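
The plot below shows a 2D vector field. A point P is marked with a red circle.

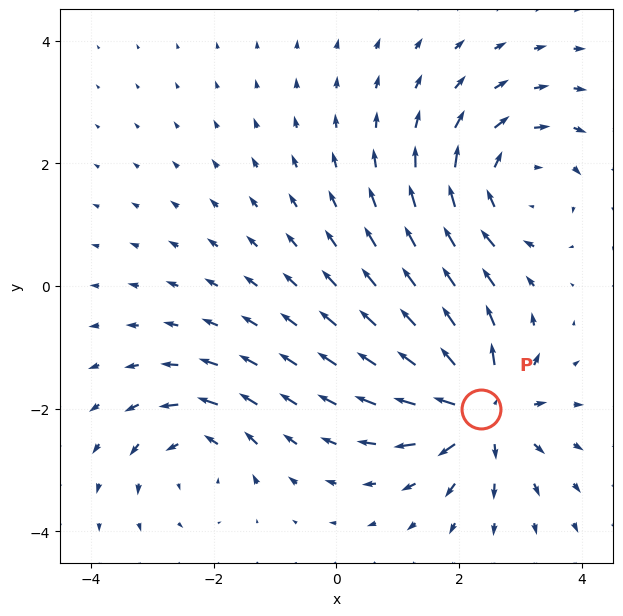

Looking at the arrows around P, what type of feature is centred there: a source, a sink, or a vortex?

At P (2.3, -2.0) the arrows spread outward. Divergence about +7, curl ≈0 — positive divergence with near-zero curl is a source.

source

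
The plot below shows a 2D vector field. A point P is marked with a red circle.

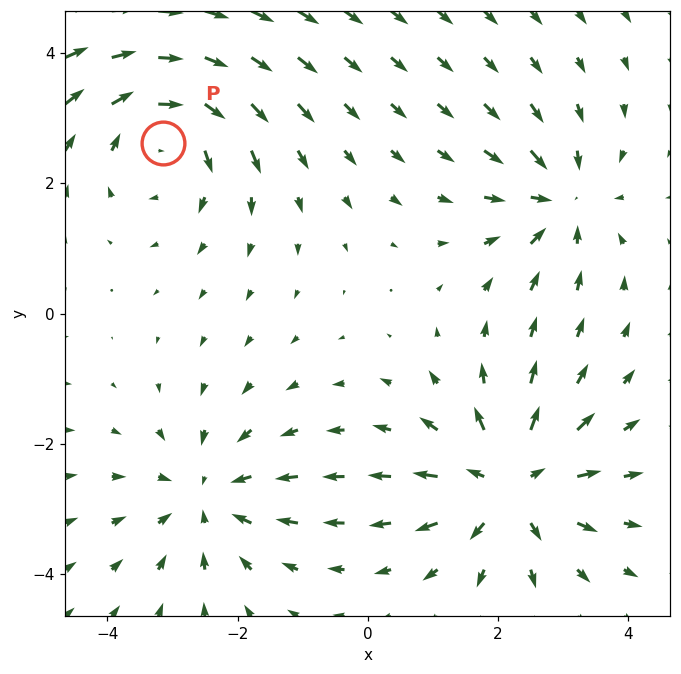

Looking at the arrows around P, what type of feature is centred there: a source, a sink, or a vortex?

vortex

At P (-3.2, 2.6) the arrows circulate clockwise. Divergence ≈0, curl about -4 — near-zero divergence with nonzero curl is a vortex.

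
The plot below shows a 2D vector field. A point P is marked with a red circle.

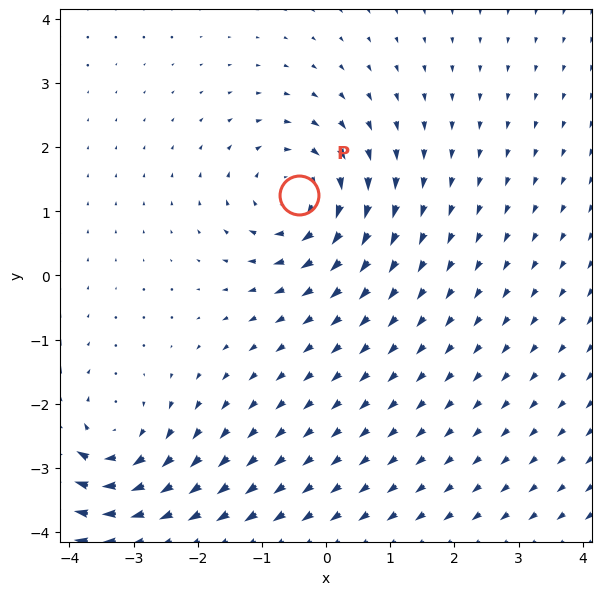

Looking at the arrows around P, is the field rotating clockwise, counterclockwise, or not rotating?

clockwise

Near P at (-0.4, 1.2) the arrows circulate clockwise. The curl (z-component) there is about -5; negative curl means clockwise rotation.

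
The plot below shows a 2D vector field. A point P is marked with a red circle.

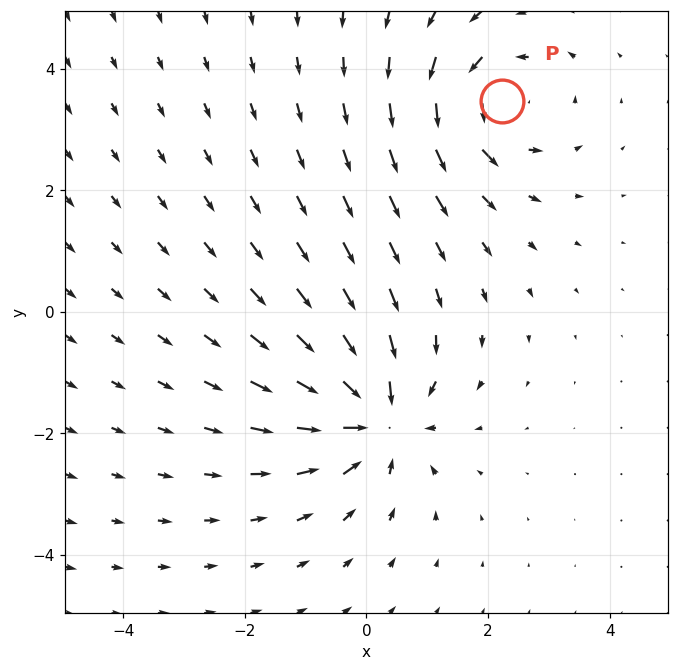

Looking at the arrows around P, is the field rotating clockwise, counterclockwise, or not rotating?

Near P at (2.2, 3.5) the arrows circulate counterclockwise. The curl (z-component) there is about +4; positive curl means counterclockwise rotation.

counterclockwise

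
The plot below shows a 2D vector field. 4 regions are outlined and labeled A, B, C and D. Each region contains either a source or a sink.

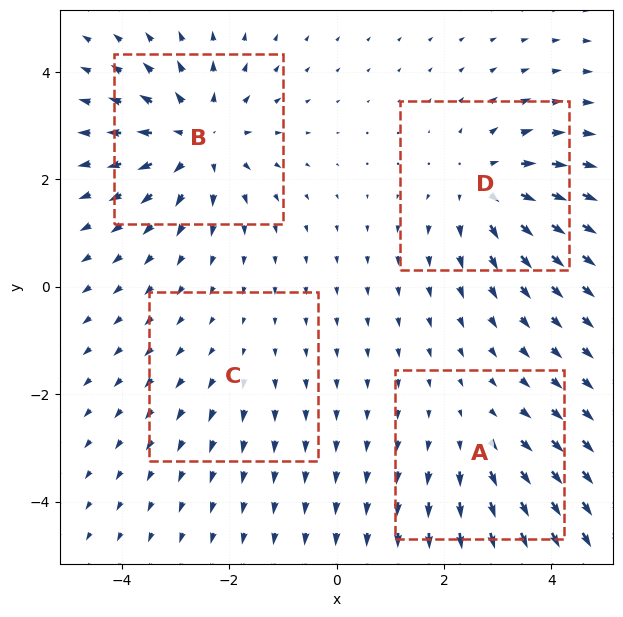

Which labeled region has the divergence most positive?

Divergence at each region's feature centre — A: about +3, B: about +6, C: about +2, D: about +5. Region B is most positive.

B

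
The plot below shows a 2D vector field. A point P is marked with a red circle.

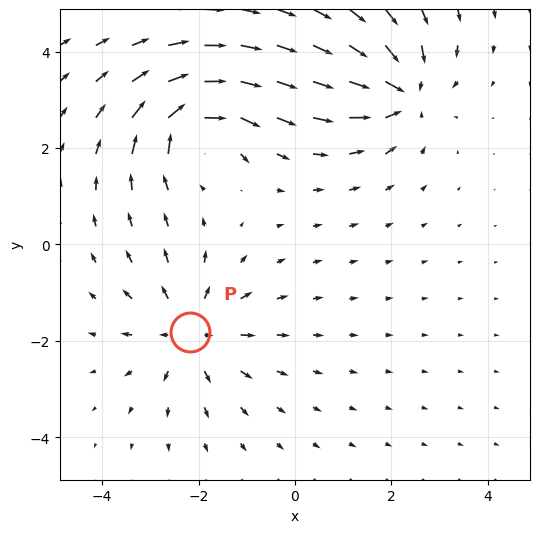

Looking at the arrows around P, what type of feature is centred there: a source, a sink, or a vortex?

At P (-2.2, -1.8) the arrows spread outward. Divergence about +5, curl ≈0 — positive divergence with near-zero curl is a source.

source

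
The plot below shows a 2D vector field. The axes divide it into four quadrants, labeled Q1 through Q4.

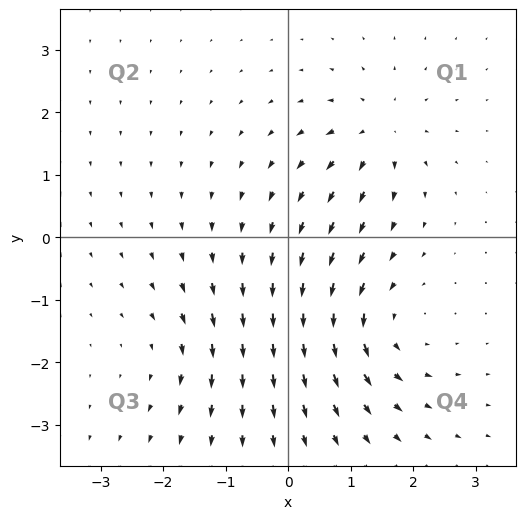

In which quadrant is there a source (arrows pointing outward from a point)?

The source sits at approximately (1.4, 1.7), which lies in quadrant Q1. The divergence there is about +5, positive as expected for a source.

Q1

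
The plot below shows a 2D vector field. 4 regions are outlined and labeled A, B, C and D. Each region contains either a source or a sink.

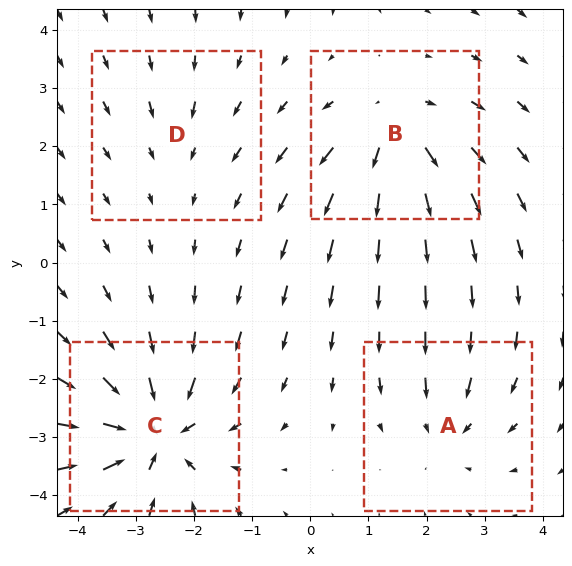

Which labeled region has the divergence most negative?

C

Divergence at each region's feature centre — A: about -3, B: about +5, C: about -7, D: about -2. Region C is most negative.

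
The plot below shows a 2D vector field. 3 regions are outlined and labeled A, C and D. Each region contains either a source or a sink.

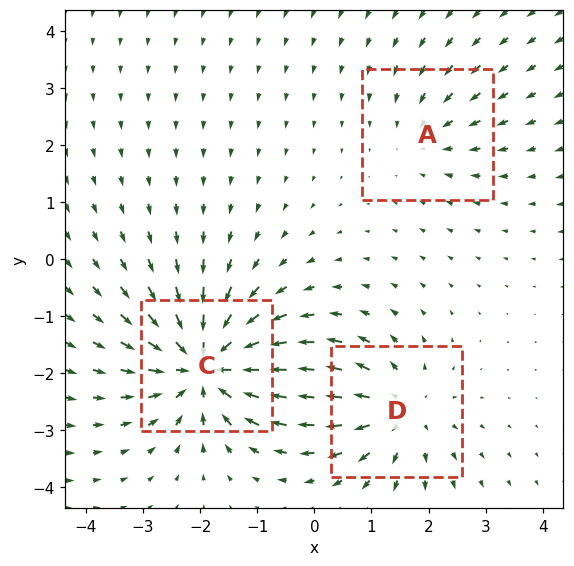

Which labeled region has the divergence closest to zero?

A

Divergence at each region's feature centre — A: about -2, C: about -5, D: about +3. Region A is closest to zero.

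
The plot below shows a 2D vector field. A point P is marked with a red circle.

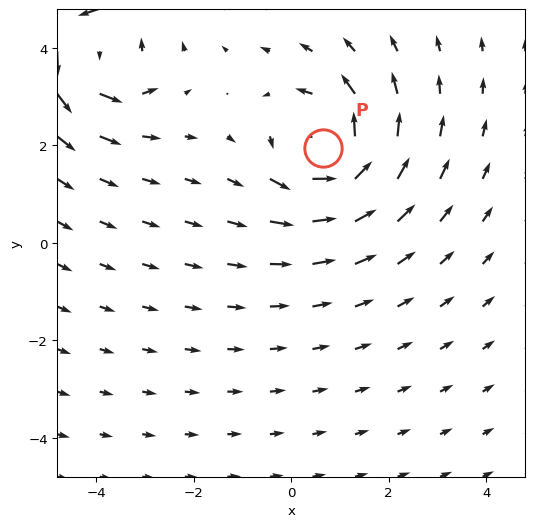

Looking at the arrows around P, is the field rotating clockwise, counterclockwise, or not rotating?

counterclockwise

Near P at (0.6, 2.0) the arrows circulate counterclockwise. The curl (z-component) there is about +6; positive curl means counterclockwise rotation.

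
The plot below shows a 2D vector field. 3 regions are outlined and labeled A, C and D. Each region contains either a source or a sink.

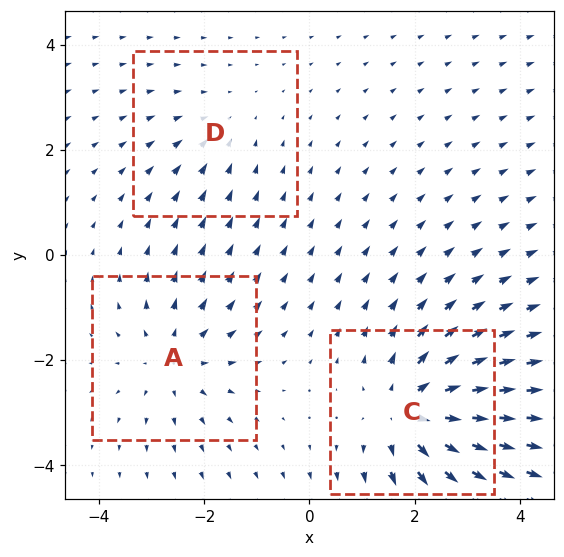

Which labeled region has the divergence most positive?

Divergence at each region's feature centre — A: about +3, C: about +5, D: about -2. Region C is most positive.

C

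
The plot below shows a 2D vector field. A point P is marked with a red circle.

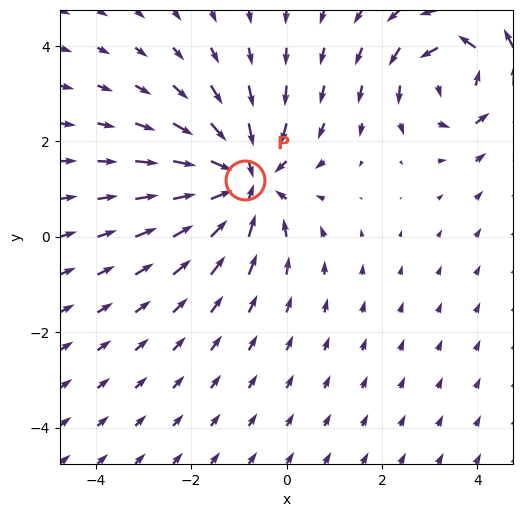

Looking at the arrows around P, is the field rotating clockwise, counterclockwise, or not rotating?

Near P at (-0.9, 1.2) the arrows show no circulation. The curl there is ≈0.

not rotating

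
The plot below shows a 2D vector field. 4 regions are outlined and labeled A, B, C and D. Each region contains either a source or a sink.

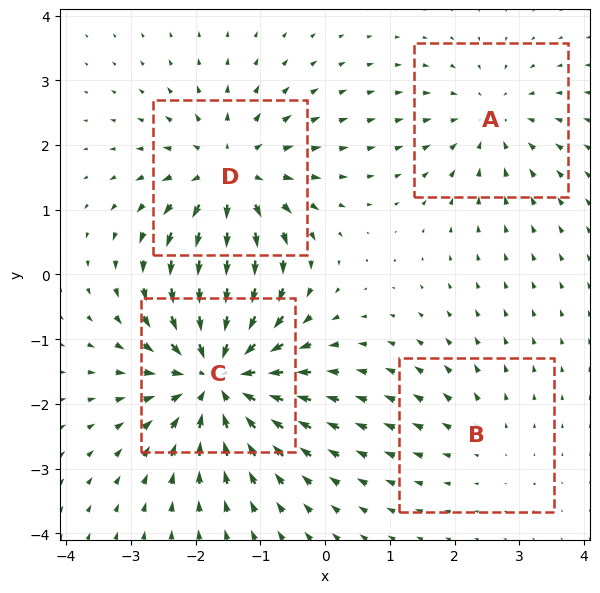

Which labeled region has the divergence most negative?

C

Divergence at each region's feature centre — A: about -4, B: about +2, C: about -7, D: about +6. Region C is most negative.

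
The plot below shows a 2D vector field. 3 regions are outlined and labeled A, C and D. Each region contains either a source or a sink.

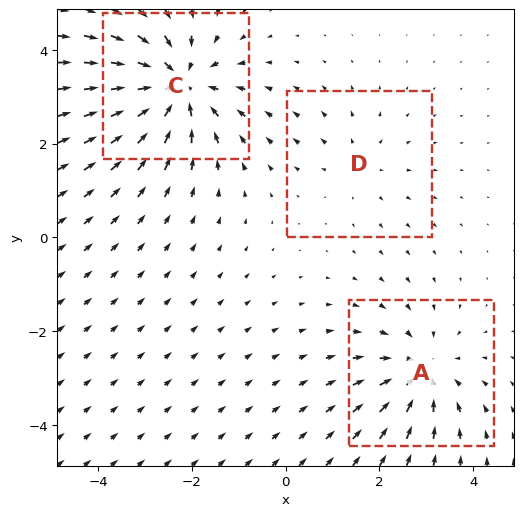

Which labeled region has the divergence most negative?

Divergence at each region's feature centre — A: about -3, C: about -5, D: about +2. Region C is most negative.

C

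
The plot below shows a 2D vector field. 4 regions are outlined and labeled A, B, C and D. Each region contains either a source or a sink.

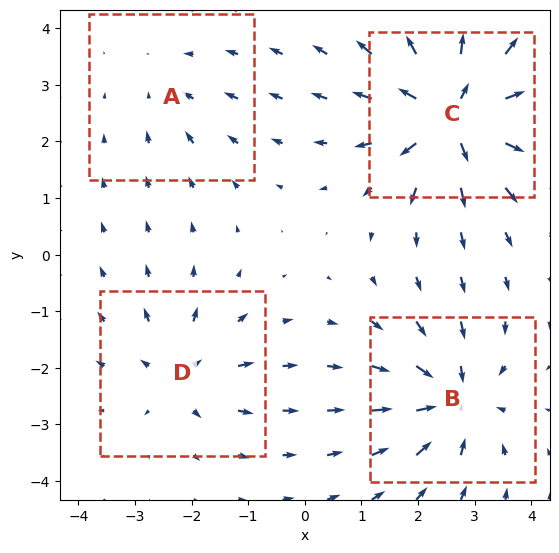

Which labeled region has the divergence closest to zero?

Divergence at each region's feature centre — A: about -2, B: about -6, C: about +8, D: about +4. Region A is closest to zero.

A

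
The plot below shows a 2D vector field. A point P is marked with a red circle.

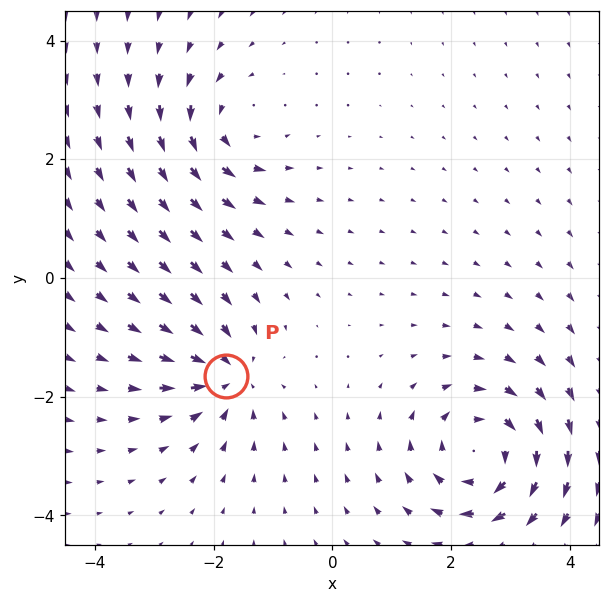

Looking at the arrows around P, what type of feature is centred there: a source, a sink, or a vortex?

sink

At P (-1.8, -1.7) the arrows converge inward. Divergence about -4, curl ≈0 — negative divergence with near-zero curl is a sink.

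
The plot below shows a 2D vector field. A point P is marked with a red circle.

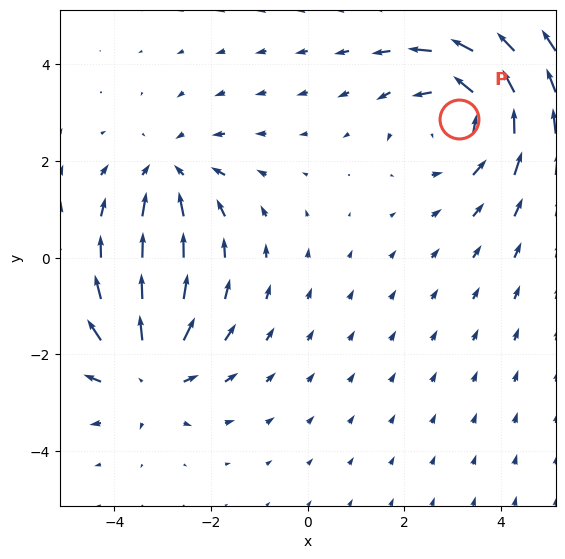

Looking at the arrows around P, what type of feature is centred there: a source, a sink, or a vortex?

vortex

At P (3.1, 2.9) the arrows circulate counterclockwise. Divergence ≈0, curl about +4 — near-zero divergence with nonzero curl is a vortex.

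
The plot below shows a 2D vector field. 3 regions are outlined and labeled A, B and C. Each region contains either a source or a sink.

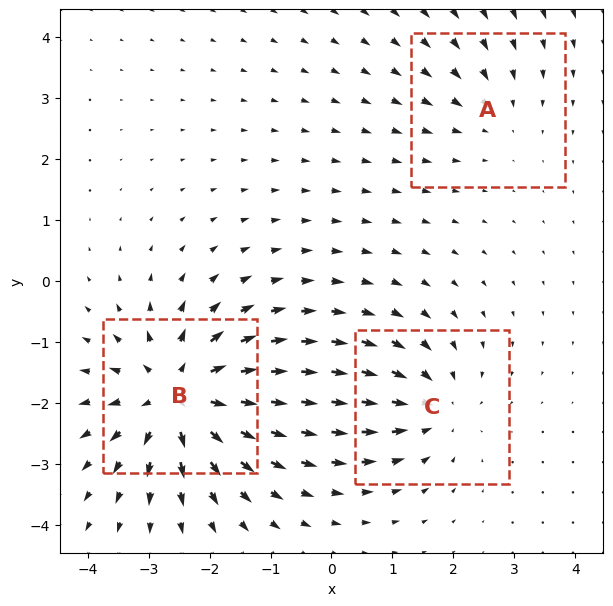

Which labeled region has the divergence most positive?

Divergence at each region's feature centre — A: about -2, B: about +6, C: about -3. Region B is most positive.

B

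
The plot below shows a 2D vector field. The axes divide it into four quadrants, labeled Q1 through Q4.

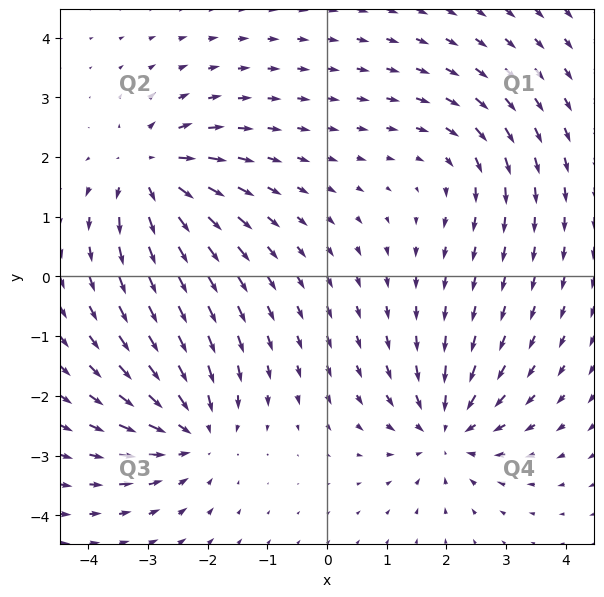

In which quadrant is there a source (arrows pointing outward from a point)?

Q2

The source sits at approximately (-3.0, 1.7), which lies in quadrant Q2. The divergence there is about +6, positive as expected for a source.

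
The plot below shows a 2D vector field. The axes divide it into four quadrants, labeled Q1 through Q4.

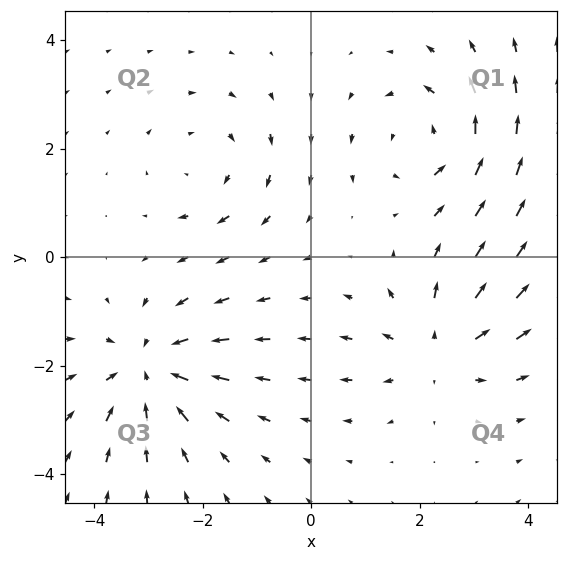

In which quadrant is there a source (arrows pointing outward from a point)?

The source sits at approximately (2.3, -1.7), which lies in quadrant Q4. The divergence there is about +4, positive as expected for a source.

Q4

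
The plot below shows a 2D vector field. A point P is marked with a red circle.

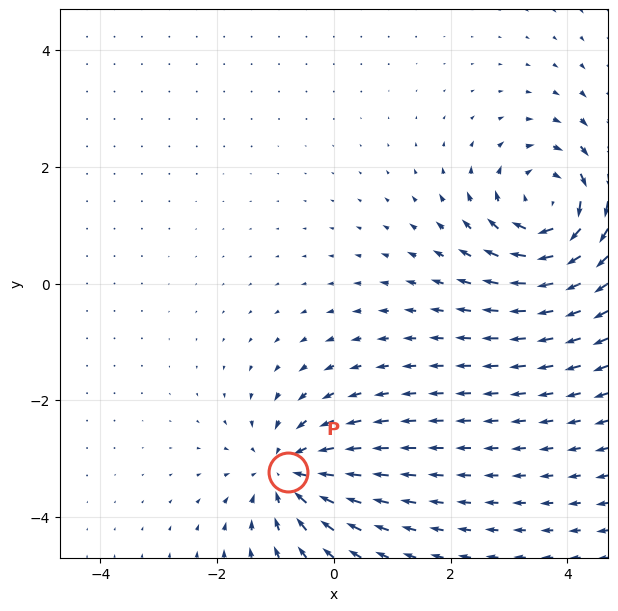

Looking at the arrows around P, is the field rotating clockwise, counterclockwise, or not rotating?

Near P at (-0.8, -3.2) the arrows show no circulation. The curl there is ≈0.

not rotating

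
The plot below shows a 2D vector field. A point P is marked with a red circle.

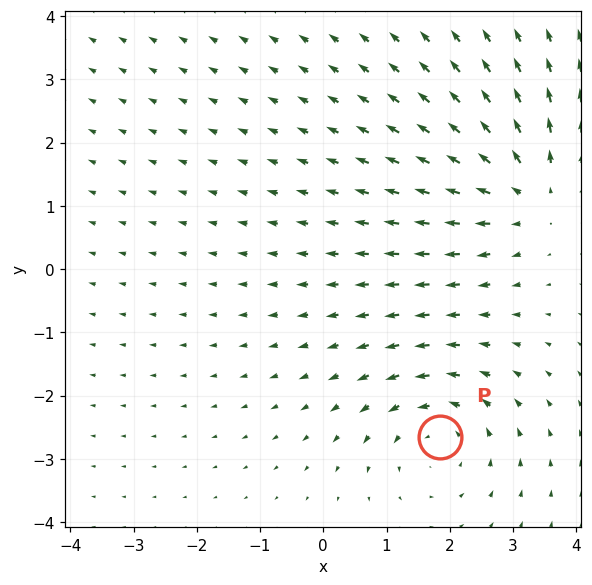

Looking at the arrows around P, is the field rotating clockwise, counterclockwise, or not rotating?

counterclockwise

Near P at (1.8, -2.7) the arrows circulate counterclockwise. The curl (z-component) there is about +3; positive curl means counterclockwise rotation.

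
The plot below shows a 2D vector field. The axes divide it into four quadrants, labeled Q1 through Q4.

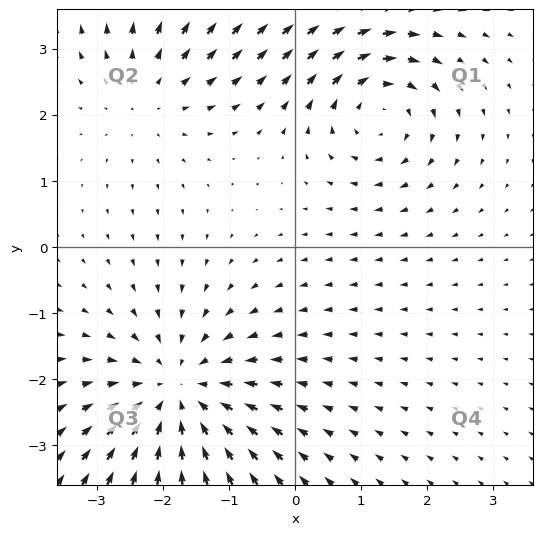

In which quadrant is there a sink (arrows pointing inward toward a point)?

The sink sits at approximately (-1.8, -2.2), which lies in quadrant Q3. The divergence there is about -4, negative as expected for a sink.

Q3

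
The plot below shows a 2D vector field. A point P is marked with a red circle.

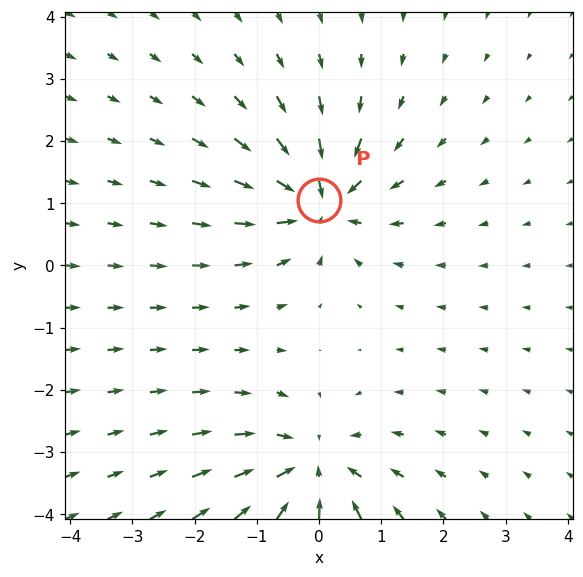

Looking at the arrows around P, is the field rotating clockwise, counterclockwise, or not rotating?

not rotating

Near P at (0.0, 1.0) the arrows show no circulation. The curl there is ≈0.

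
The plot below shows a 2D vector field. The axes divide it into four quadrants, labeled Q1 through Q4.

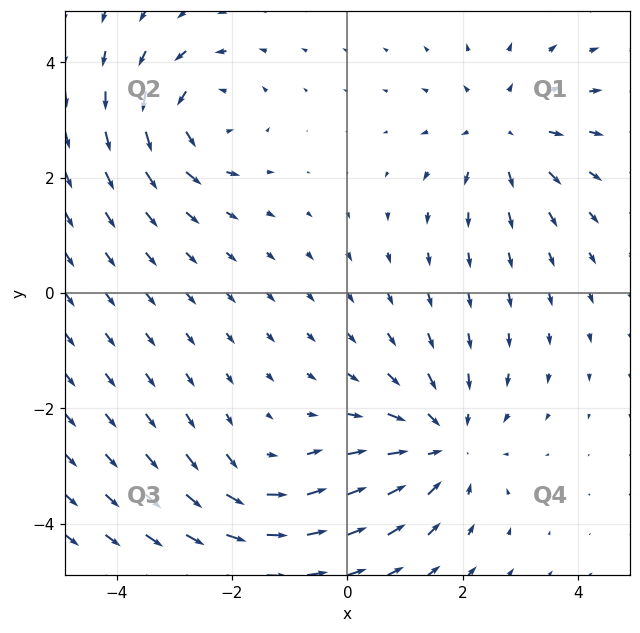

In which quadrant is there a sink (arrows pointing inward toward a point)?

Q4

The sink sits at approximately (1.7, -2.6), which lies in quadrant Q4. The divergence there is about -4, negative as expected for a sink.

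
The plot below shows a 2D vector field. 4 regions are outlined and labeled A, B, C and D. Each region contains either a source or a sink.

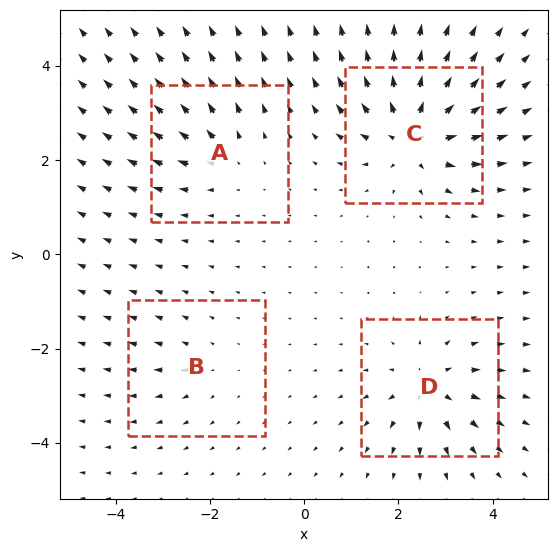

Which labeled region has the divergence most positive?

Divergence at each region's feature centre — A: about +4, B: about +2, C: about +8, D: about +5. Region C is most positive.

C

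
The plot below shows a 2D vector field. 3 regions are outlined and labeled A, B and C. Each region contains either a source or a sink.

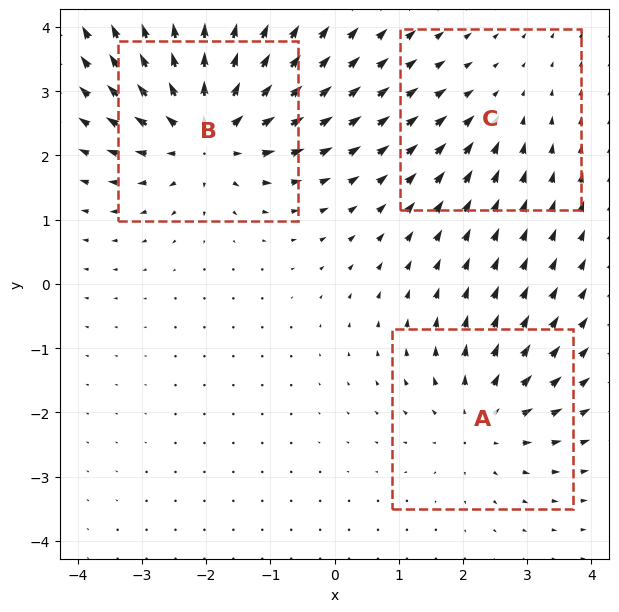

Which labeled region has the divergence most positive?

Divergence at each region's feature centre — A: about +3, B: about +5, C: about -2. Region B is most positive.

B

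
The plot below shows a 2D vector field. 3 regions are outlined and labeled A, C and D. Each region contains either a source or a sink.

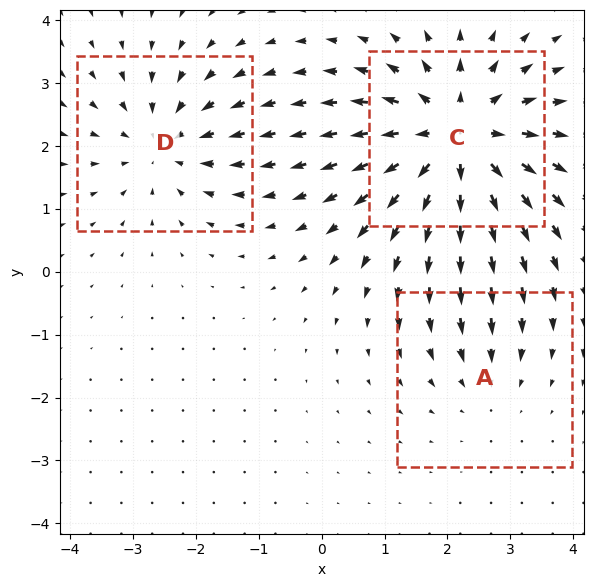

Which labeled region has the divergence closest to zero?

Divergence at each region's feature centre — A: about -2, C: about +5, D: about -3. Region A is closest to zero.

A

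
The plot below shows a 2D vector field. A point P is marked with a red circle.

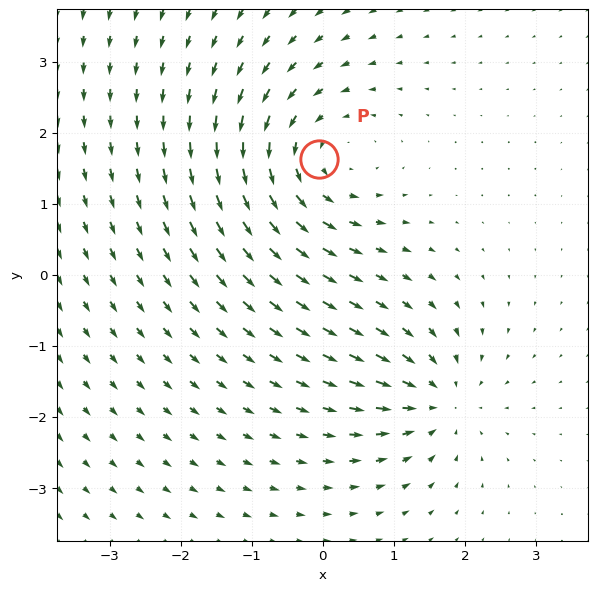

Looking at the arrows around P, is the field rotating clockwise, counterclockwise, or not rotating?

counterclockwise

Near P at (-0.1, 1.6) the arrows circulate counterclockwise. The curl (z-component) there is about +4; positive curl means counterclockwise rotation.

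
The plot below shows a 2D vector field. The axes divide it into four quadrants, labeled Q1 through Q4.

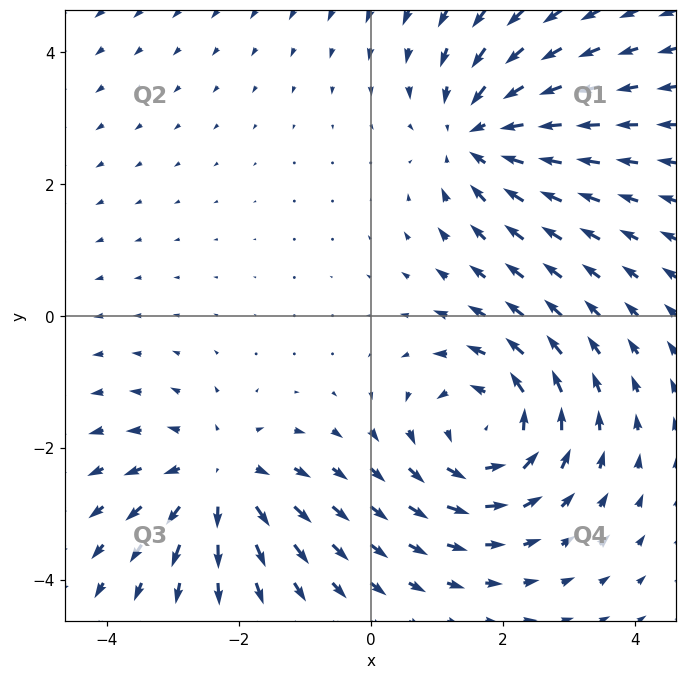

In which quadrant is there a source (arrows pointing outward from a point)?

Q3

The source sits at approximately (-2.3, -2.5), which lies in quadrant Q3. The divergence there is about +3, positive as expected for a source.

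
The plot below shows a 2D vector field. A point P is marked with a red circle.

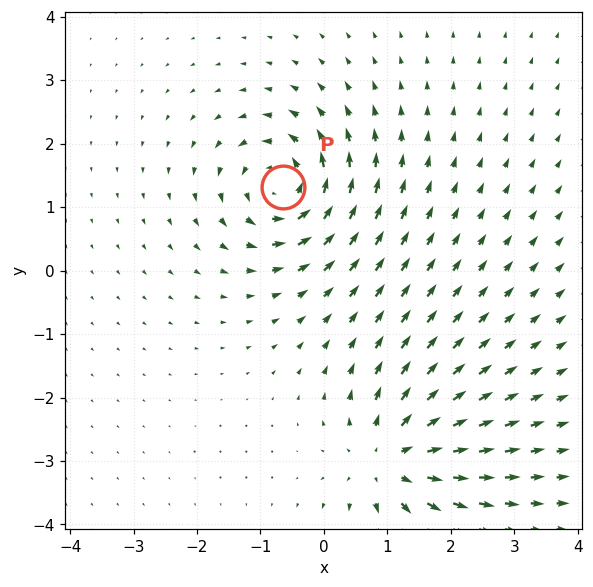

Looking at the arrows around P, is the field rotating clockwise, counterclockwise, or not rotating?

Near P at (-0.6, 1.3) the arrows circulate counterclockwise. The curl (z-component) there is about +7; positive curl means counterclockwise rotation.

counterclockwise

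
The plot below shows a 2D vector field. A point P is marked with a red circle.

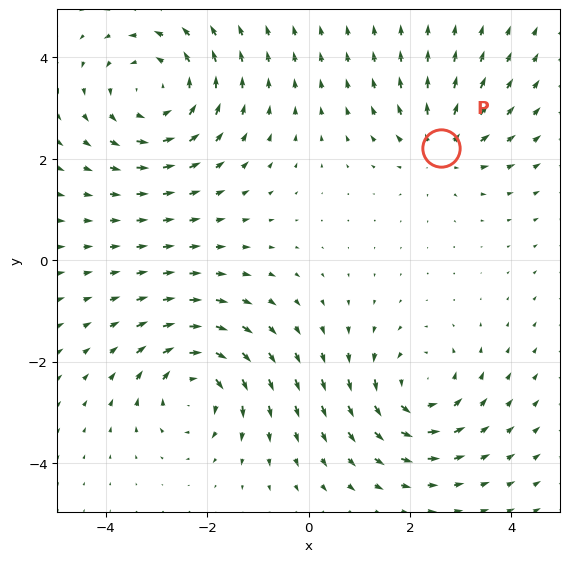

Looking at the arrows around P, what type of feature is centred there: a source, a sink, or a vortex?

At P (2.6, 2.2) the arrows spread outward. Divergence about +3, curl ≈0 — positive divergence with near-zero curl is a source.

source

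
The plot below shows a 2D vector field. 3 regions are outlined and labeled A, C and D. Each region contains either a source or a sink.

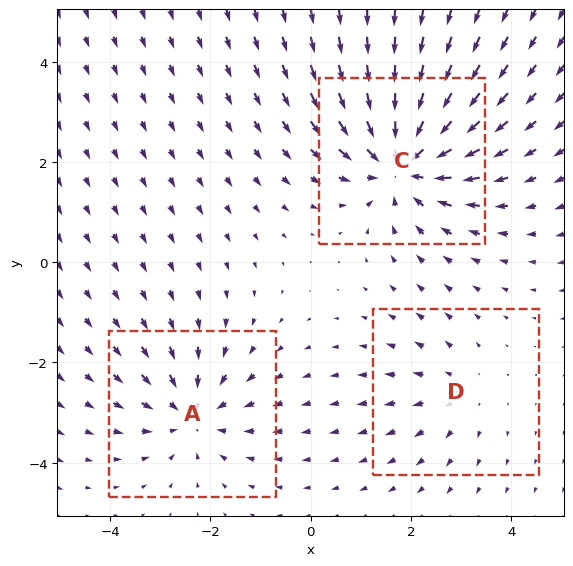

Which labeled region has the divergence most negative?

Divergence at each region's feature centre — A: about -3, C: about -5, D: about +2. Region C is most negative.

C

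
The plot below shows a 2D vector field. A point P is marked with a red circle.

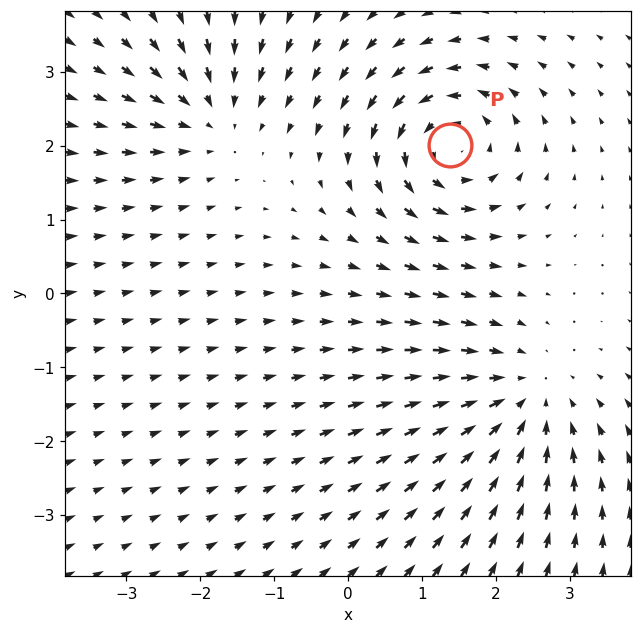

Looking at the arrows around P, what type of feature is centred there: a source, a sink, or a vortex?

At P (1.4, 2.0) the arrows circulate counterclockwise. Divergence ≈0, curl about +5 — near-zero divergence with nonzero curl is a vortex.

vortex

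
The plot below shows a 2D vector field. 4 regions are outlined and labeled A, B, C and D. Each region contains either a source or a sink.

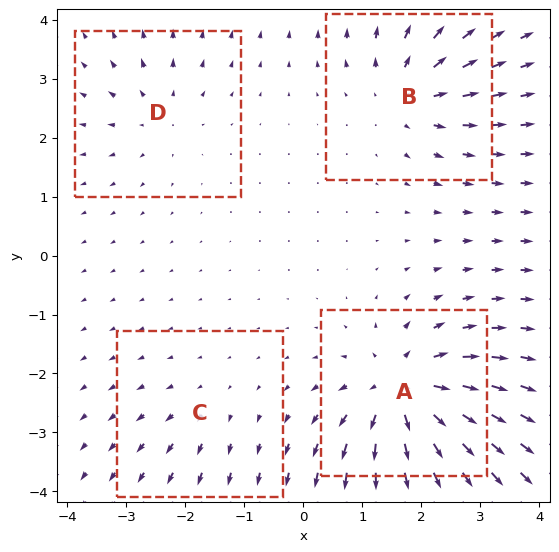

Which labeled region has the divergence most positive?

A

Divergence at each region's feature centre — A: about +9, B: about +6, C: about +2, D: about +4. Region A is most positive.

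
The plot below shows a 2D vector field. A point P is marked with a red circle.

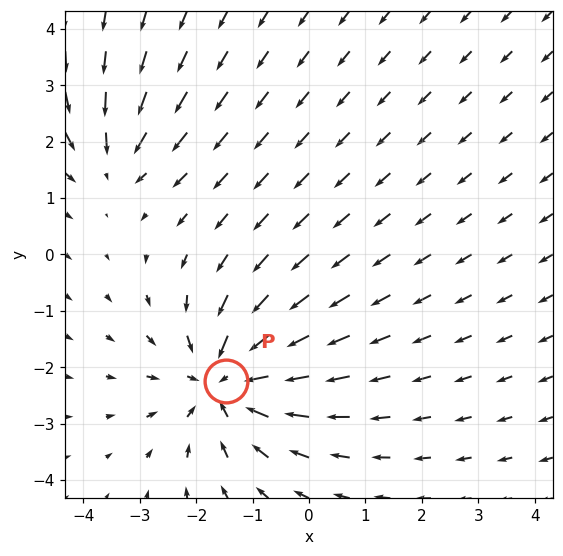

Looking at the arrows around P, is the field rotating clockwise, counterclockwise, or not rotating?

not rotating

Near P at (-1.5, -2.2) the arrows show no circulation. The curl there is ≈0.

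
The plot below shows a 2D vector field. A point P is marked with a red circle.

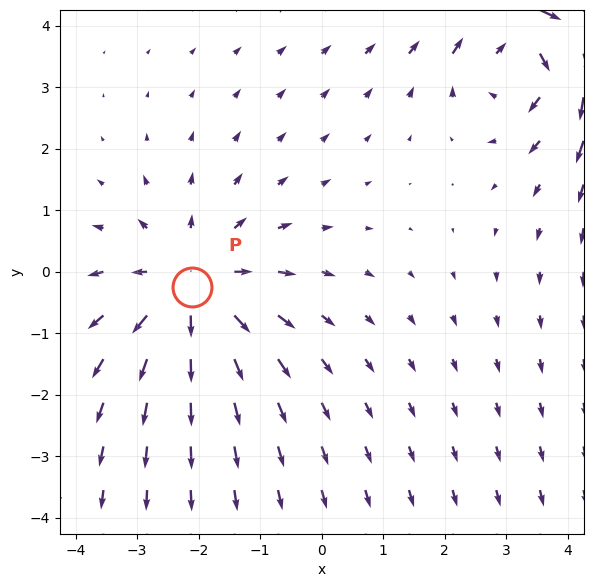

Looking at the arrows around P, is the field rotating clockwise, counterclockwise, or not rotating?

not rotating

Near P at (-2.1, -0.3) the arrows show no circulation. The curl there is ≈0.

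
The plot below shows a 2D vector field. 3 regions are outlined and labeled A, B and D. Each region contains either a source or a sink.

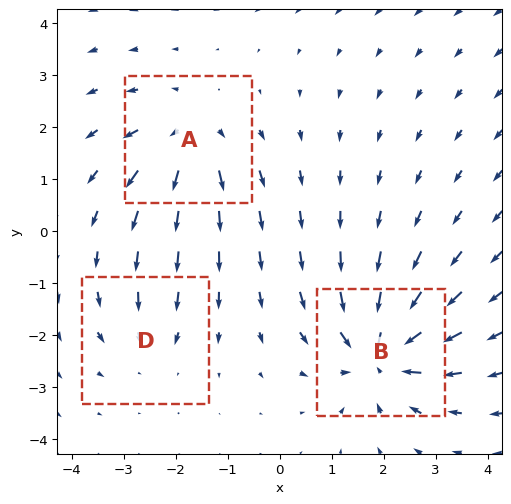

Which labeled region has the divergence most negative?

B

Divergence at each region's feature centre — A: about +4, B: about -6, D: about -2. Region B is most negative.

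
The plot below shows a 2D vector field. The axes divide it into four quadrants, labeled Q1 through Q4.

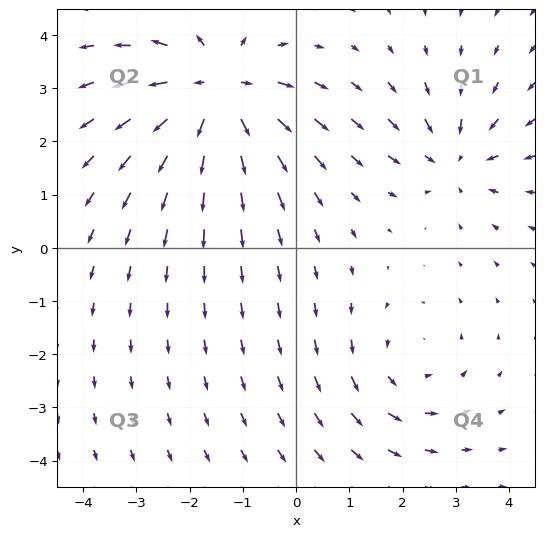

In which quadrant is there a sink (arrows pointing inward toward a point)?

Q1

The sink sits at approximately (3.0, 1.7), which lies in quadrant Q1. The divergence there is about -3, negative as expected for a sink.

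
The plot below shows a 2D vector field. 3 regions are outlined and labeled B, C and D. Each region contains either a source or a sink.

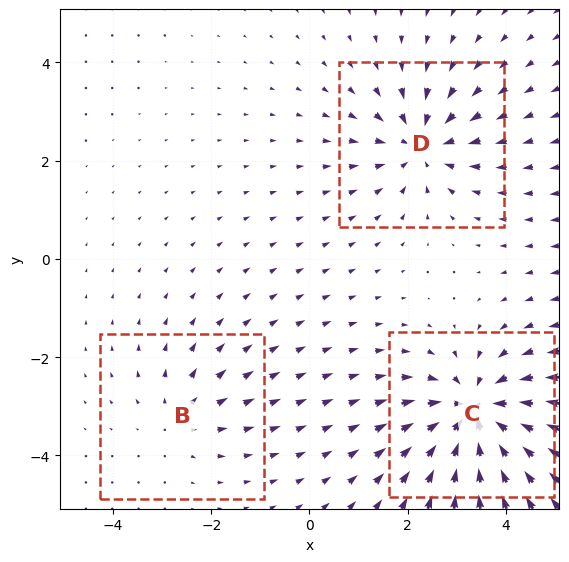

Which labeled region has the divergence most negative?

C

Divergence at each region's feature centre — B: about +2, C: about -5, D: about -4. Region C is most negative.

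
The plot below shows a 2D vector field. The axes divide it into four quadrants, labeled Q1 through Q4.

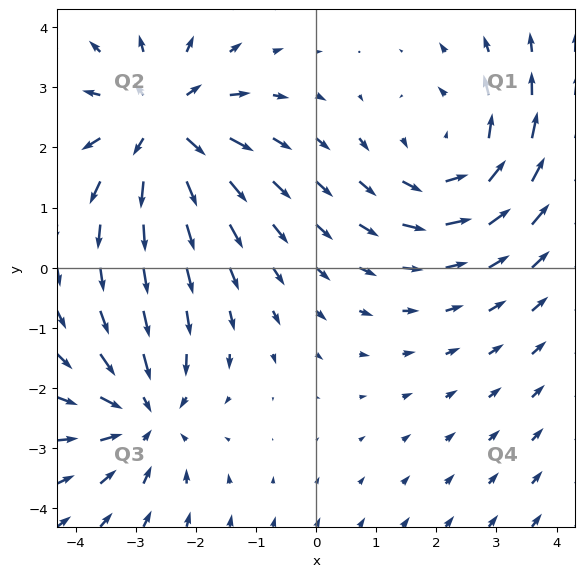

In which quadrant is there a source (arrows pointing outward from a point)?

The source sits at approximately (-2.6, 2.4), which lies in quadrant Q2. The divergence there is about +5, positive as expected for a source.

Q2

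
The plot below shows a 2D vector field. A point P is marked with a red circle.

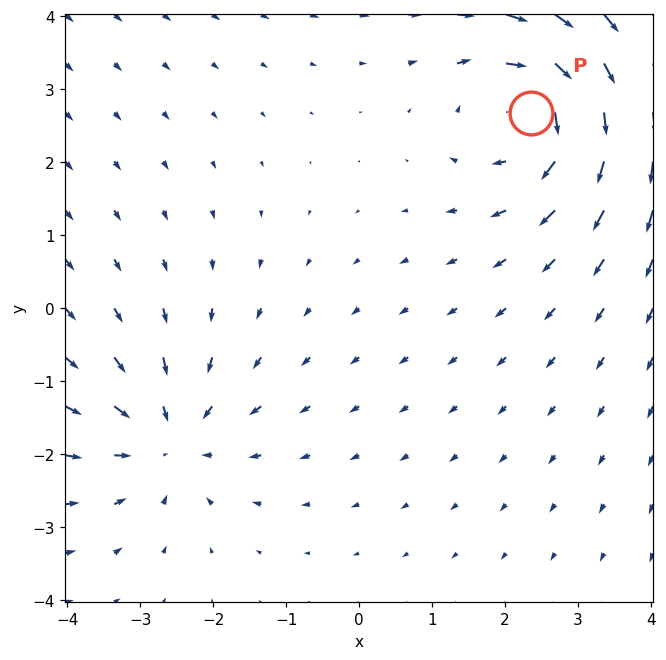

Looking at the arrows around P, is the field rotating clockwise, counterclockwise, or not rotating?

Near P at (2.4, 2.7) the arrows circulate clockwise. The curl (z-component) there is about -5; negative curl means clockwise rotation.

clockwise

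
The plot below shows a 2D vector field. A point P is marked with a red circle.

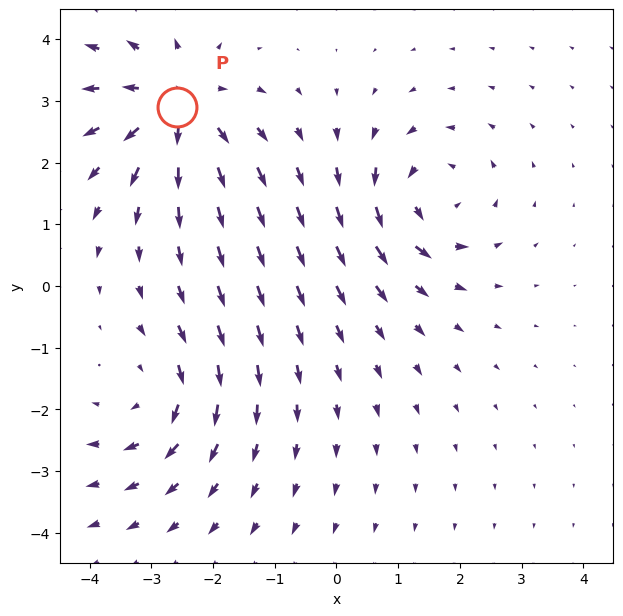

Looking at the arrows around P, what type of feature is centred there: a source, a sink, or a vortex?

At P (-2.6, 2.9) the arrows spread outward. Divergence about +4, curl ≈0 — positive divergence with near-zero curl is a source.

source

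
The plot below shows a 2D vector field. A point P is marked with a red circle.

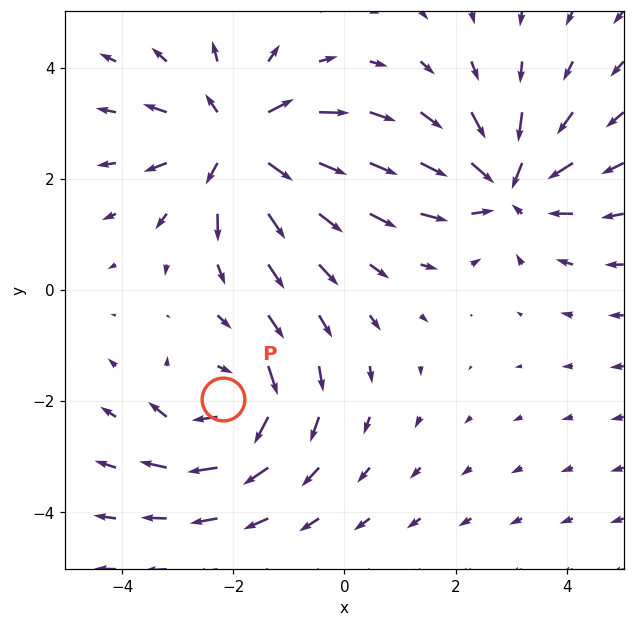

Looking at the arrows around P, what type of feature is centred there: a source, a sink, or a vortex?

vortex

At P (-2.2, -2.0) the arrows circulate clockwise. Divergence ≈0, curl about -4 — near-zero divergence with nonzero curl is a vortex.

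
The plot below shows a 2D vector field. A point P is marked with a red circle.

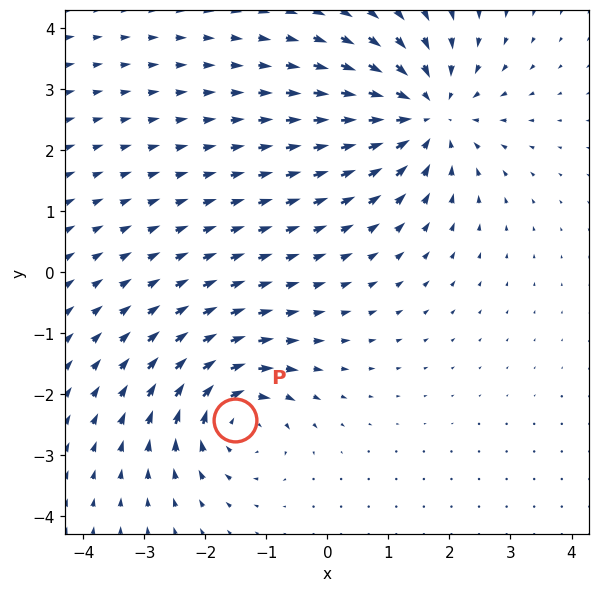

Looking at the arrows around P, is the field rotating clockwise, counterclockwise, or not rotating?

Near P at (-1.5, -2.4) the arrows circulate clockwise. The curl (z-component) there is about -4; negative curl means clockwise rotation.

clockwise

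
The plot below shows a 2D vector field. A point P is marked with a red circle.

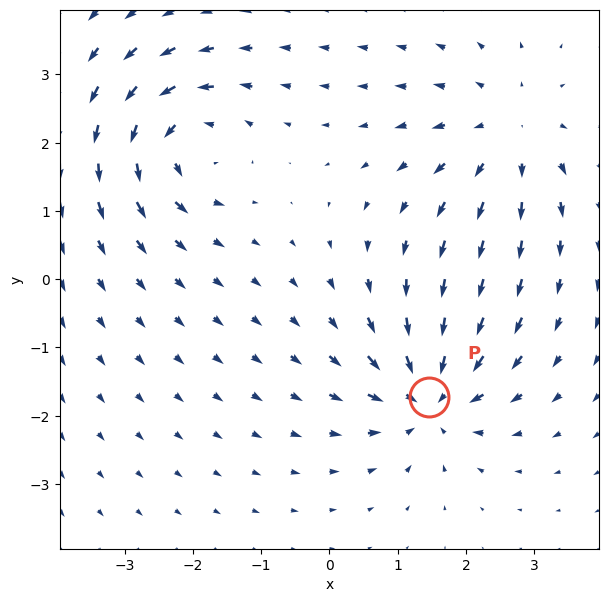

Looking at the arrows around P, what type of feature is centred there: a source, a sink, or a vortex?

sink

At P (1.5, -1.7) the arrows converge inward. Divergence about -5, curl ≈0 — negative divergence with near-zero curl is a sink.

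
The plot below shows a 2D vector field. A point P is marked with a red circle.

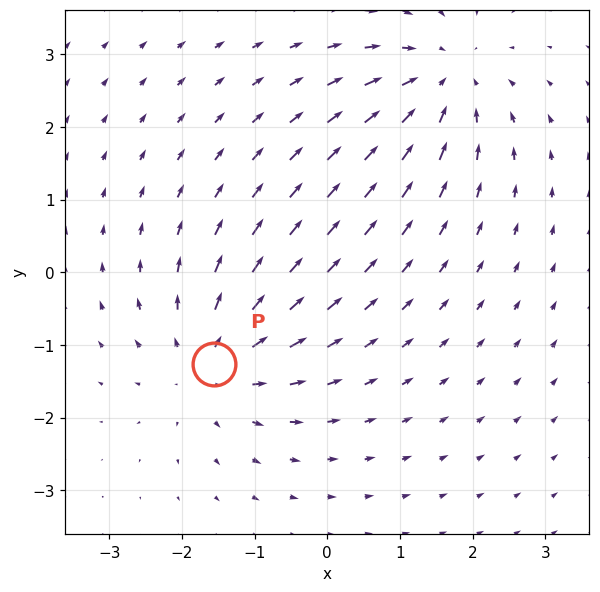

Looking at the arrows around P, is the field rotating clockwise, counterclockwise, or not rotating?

not rotating

Near P at (-1.6, -1.3) the arrows show no circulation. The curl there is ≈0.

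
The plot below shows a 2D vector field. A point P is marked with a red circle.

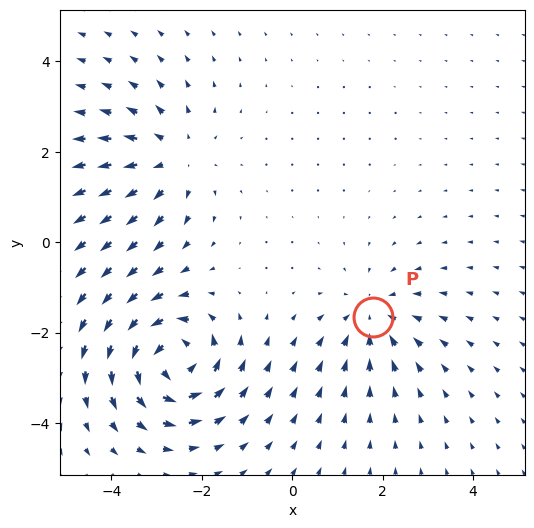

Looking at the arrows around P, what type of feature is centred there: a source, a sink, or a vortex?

sink

At P (1.8, -1.7) the arrows converge inward. Divergence about -3, curl ≈0 — negative divergence with near-zero curl is a sink.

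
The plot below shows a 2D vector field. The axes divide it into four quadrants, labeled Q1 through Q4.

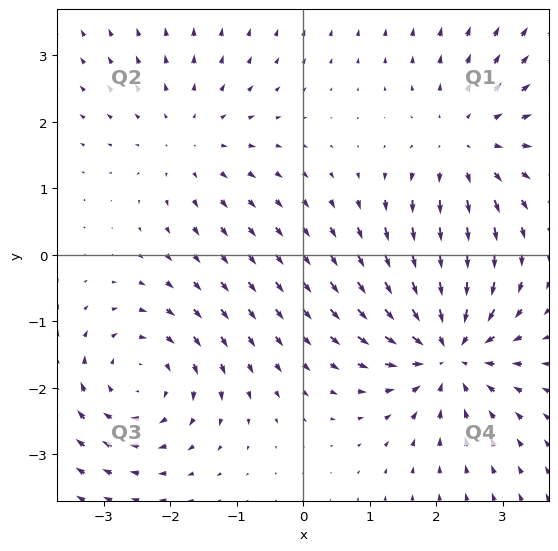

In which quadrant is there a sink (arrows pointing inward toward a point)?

Q4

The sink sits at approximately (2.2, -1.4), which lies in quadrant Q4. The divergence there is about -6, negative as expected for a sink.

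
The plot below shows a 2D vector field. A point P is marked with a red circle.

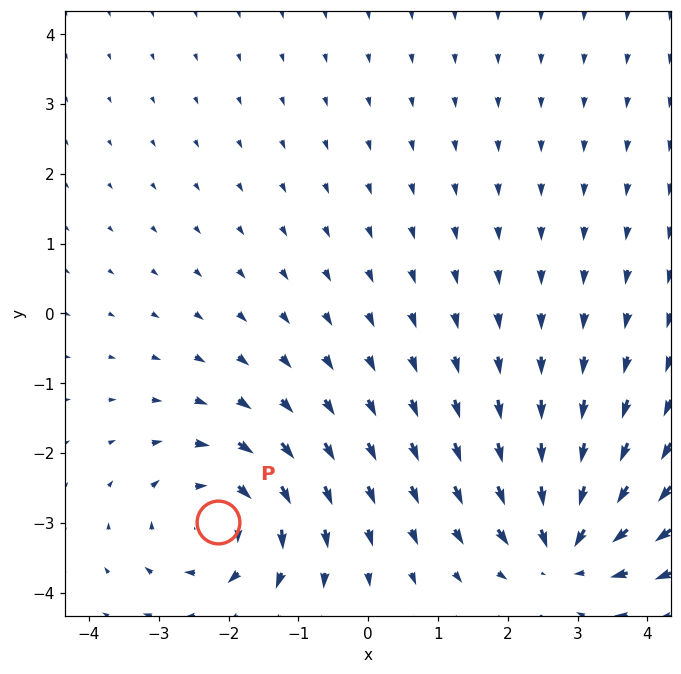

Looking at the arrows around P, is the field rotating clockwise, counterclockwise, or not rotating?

Near P at (-2.2, -3.0) the arrows circulate clockwise. The curl (z-component) there is about -5; negative curl means clockwise rotation.

clockwise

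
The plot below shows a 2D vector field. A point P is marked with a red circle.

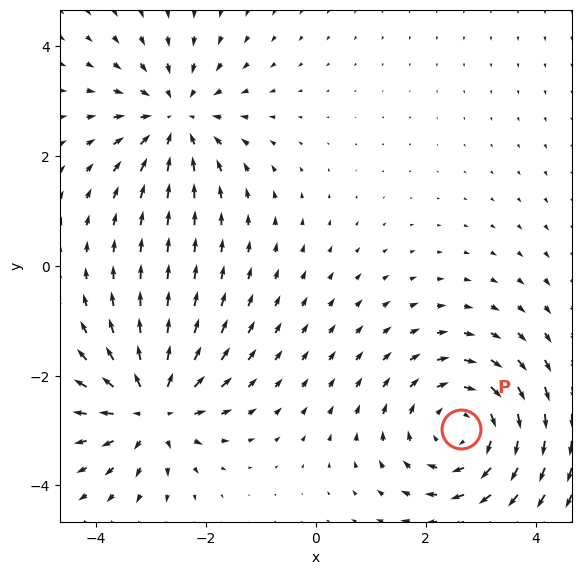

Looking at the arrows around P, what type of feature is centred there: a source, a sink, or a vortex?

vortex

At P (2.6, -3.0) the arrows circulate clockwise. Divergence ≈0, curl about -4 — near-zero divergence with nonzero curl is a vortex.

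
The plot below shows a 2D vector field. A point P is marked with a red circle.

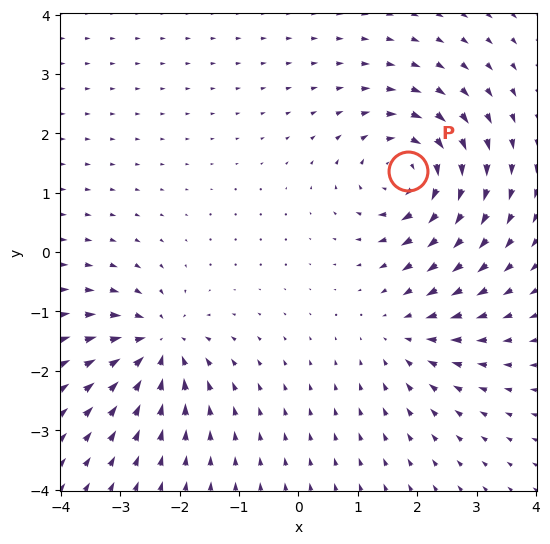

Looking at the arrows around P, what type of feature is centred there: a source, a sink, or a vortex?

At P (1.8, 1.4) the arrows circulate clockwise. Divergence ≈0, curl about -5 — near-zero divergence with nonzero curl is a vortex.

vortex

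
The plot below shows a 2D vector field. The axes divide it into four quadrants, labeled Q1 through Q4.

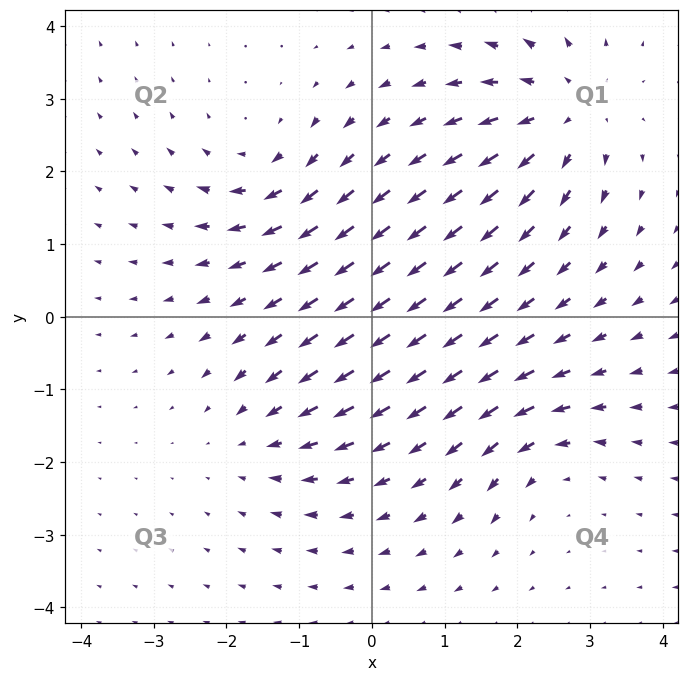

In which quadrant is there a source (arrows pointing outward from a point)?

The source sits at approximately (2.7, 2.8), which lies in quadrant Q1. The divergence there is about +5, positive as expected for a source.

Q1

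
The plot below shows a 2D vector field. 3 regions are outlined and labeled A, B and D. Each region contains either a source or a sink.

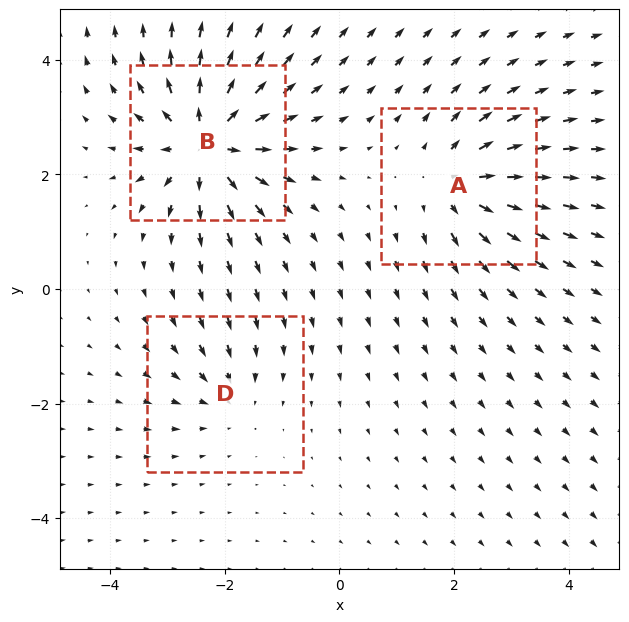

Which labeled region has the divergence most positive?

B

Divergence at each region's feature centre — A: about +4, B: about +6, D: about -3. Region B is most positive.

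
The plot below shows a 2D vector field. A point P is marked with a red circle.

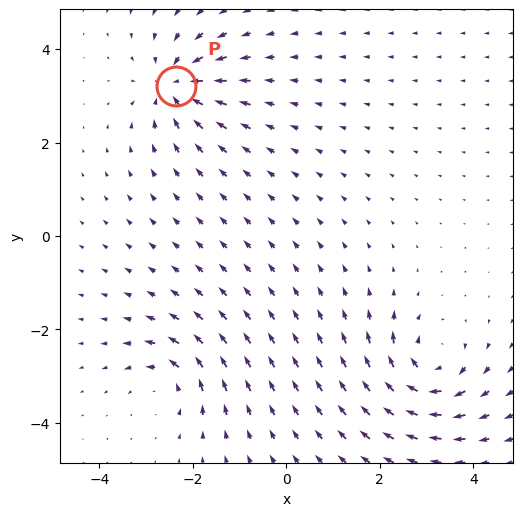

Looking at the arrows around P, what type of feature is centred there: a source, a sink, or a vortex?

sink

At P (-2.4, 3.2) the arrows converge inward. Divergence about -6, curl ≈0 — negative divergence with near-zero curl is a sink.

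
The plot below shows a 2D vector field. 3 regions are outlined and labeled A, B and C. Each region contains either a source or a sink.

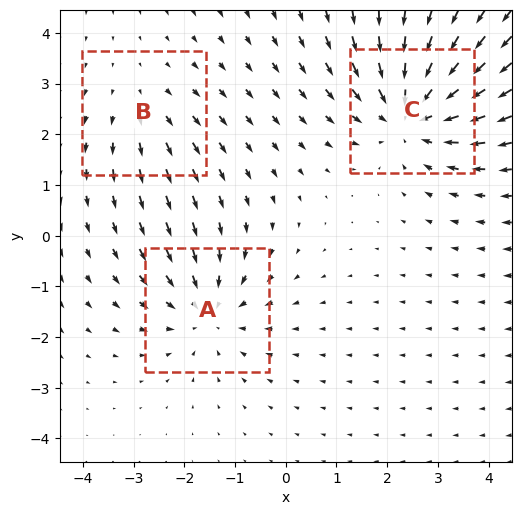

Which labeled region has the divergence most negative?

C

Divergence at each region's feature centre — A: about -3, B: about +2, C: about -4. Region C is most negative.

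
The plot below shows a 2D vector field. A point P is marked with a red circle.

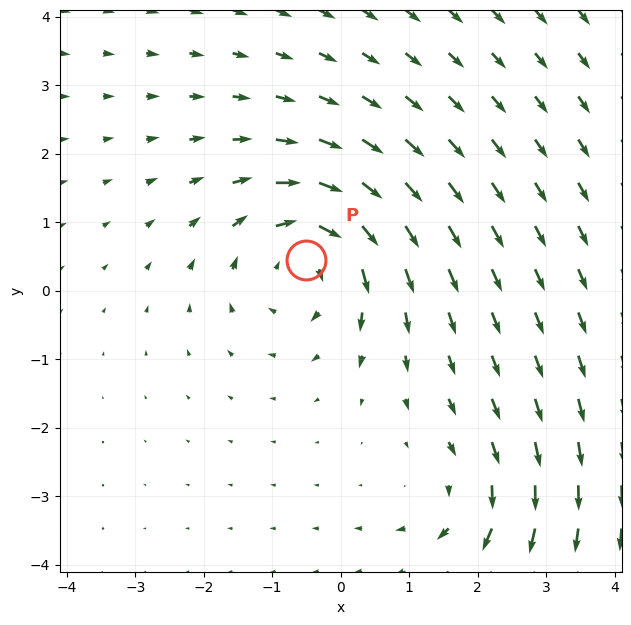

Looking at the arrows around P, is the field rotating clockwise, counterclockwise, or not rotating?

clockwise

Near P at (-0.5, 0.5) the arrows circulate clockwise. The curl (z-component) there is about -4; negative curl means clockwise rotation.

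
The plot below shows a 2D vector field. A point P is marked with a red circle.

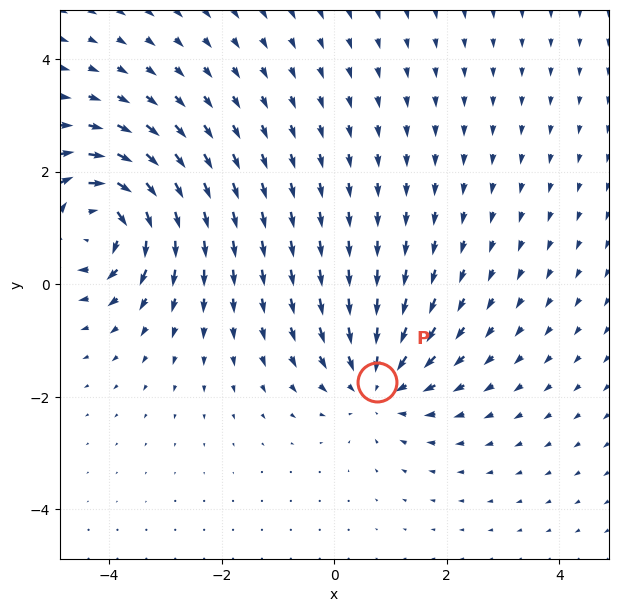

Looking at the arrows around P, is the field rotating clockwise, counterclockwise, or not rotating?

Near P at (0.8, -1.7) the arrows show no circulation. The curl there is ≈0.

not rotating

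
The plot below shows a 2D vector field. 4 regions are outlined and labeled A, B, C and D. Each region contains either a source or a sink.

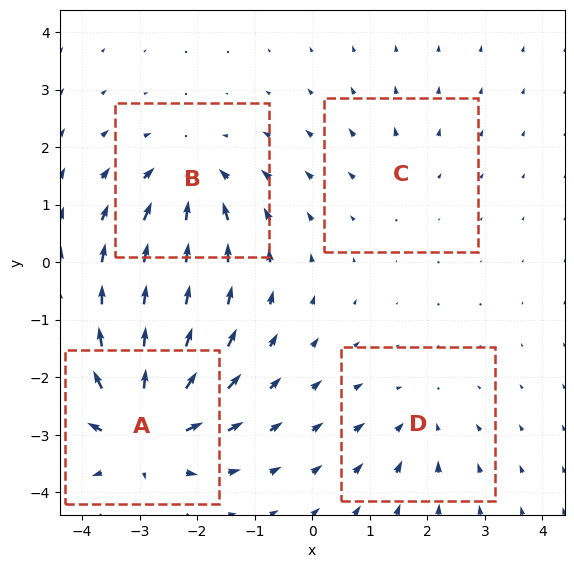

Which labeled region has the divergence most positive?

Divergence at each region's feature centre — A: about +8, B: about -5, C: about +2, D: about -3. Region A is most positive.

A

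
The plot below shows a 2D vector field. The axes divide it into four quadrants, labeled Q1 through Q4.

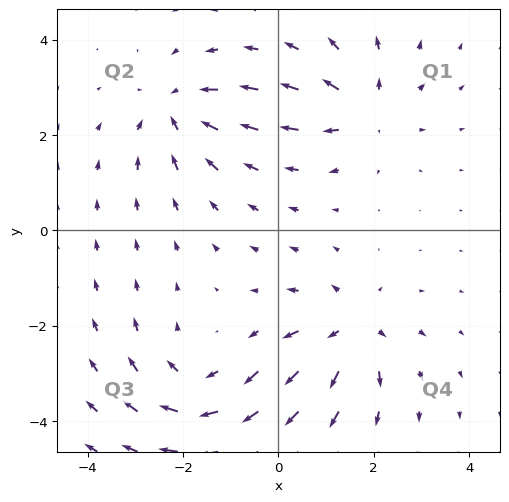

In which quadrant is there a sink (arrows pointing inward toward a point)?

The sink sits at approximately (-2.1, 2.5), which lies in quadrant Q2. The divergence there is about -4, negative as expected for a sink.

Q2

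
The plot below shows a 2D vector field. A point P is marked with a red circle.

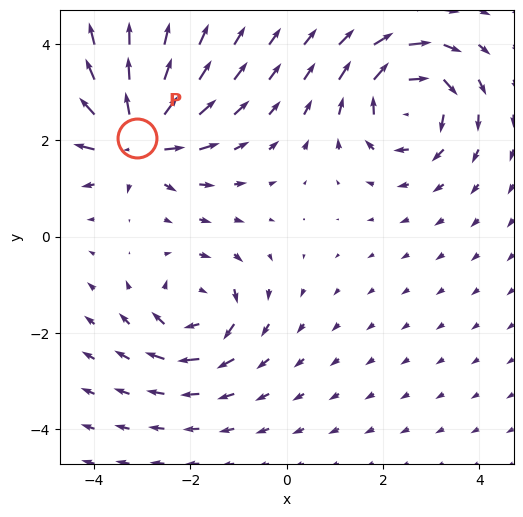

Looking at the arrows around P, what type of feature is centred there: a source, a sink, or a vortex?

source

At P (-3.1, 2.1) the arrows spread outward. Divergence about +7, curl ≈0 — positive divergence with near-zero curl is a source.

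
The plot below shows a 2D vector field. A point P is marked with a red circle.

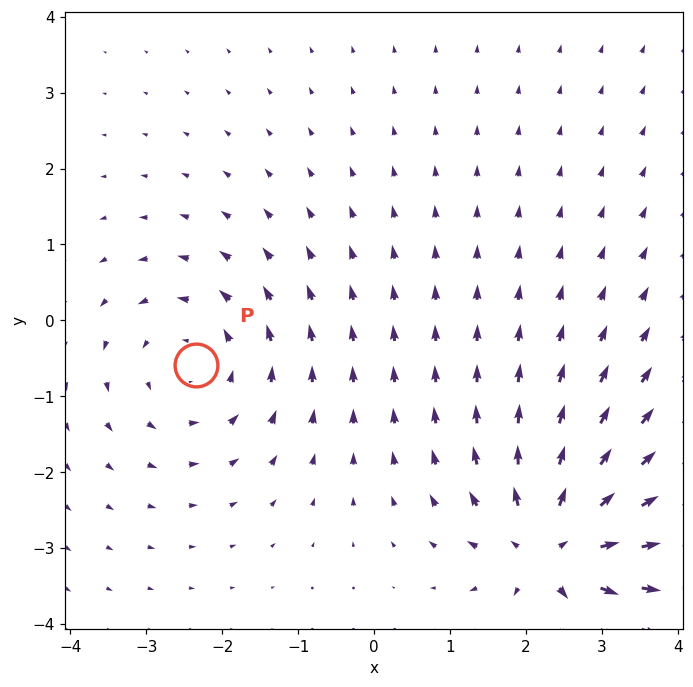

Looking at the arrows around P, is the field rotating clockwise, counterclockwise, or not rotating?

counterclockwise

Near P at (-2.3, -0.6) the arrows circulate counterclockwise. The curl (z-component) there is about +3; positive curl means counterclockwise rotation.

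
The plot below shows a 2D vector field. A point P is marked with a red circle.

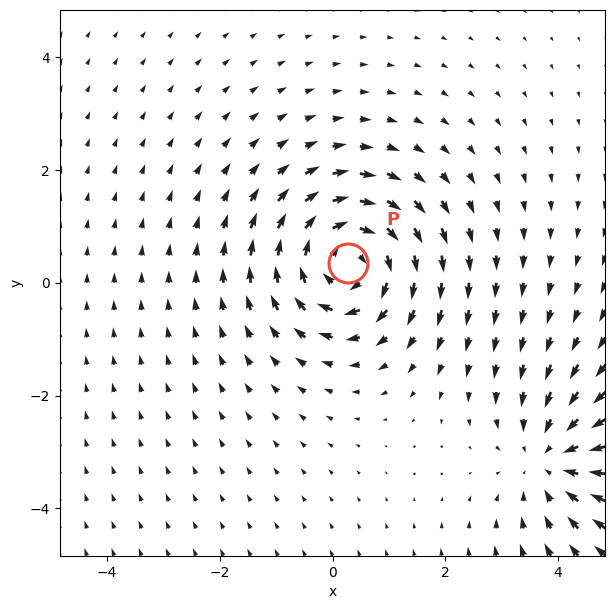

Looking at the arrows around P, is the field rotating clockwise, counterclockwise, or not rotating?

Near P at (0.3, 0.3) the arrows circulate clockwise. The curl (z-component) there is about -5; negative curl means clockwise rotation.

clockwise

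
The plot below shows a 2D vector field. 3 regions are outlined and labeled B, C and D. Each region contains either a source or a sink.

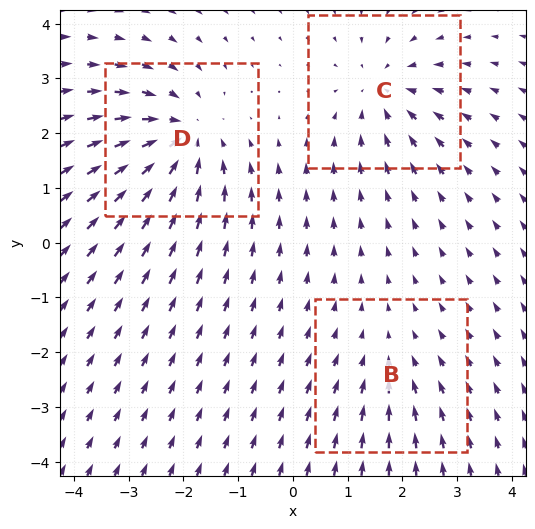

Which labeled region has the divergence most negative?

D

Divergence at each region's feature centre — B: about -2, C: about -3, D: about -4. Region D is most negative.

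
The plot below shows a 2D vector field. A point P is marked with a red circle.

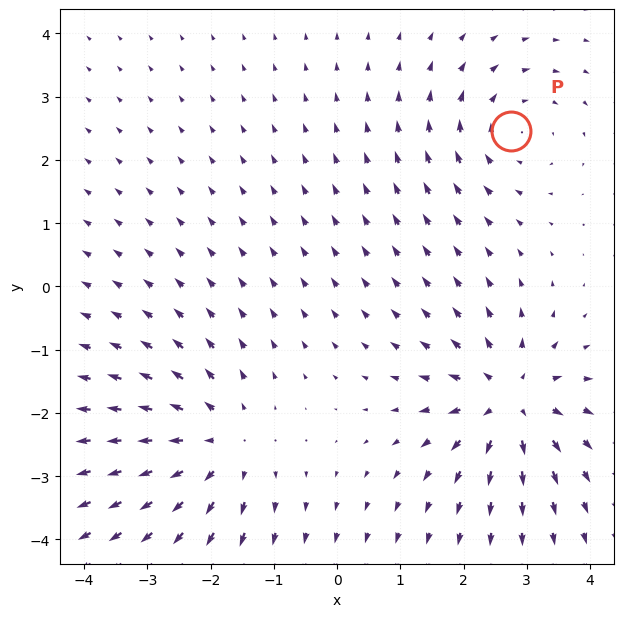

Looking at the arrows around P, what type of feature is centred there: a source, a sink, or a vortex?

At P (2.8, 2.5) the arrows circulate clockwise. Divergence ≈0, curl about -3 — near-zero divergence with nonzero curl is a vortex.

vortex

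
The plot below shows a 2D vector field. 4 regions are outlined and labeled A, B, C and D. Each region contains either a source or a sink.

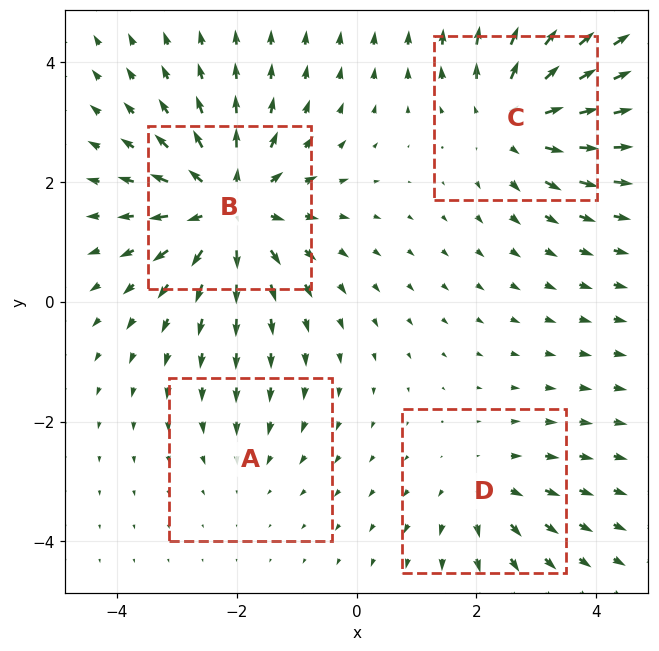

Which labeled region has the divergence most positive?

B

Divergence at each region's feature centre — A: about -2, B: about +6, C: about +5, D: about +3. Region B is most positive.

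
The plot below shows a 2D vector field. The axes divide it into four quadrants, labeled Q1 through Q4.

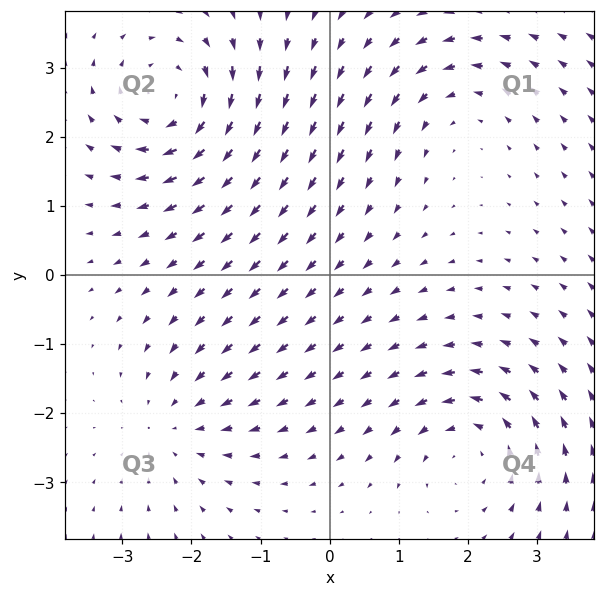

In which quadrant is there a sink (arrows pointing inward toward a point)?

The sink sits at approximately (-2.2, -2.2), which lies in quadrant Q3. The divergence there is about -3, negative as expected for a sink.

Q3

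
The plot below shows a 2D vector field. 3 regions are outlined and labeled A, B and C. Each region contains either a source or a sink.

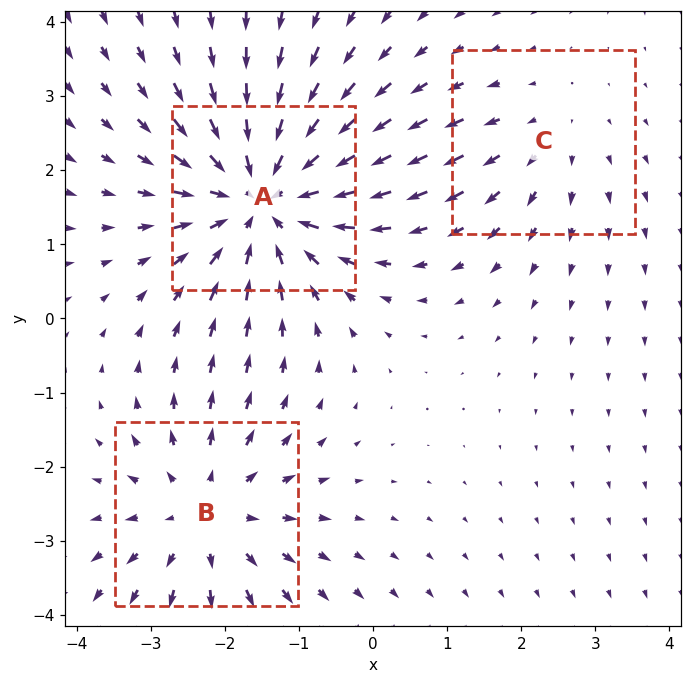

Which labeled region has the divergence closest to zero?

Divergence at each region's feature centre — A: about -4, B: about +3, C: about +2. Region C is closest to zero.

C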